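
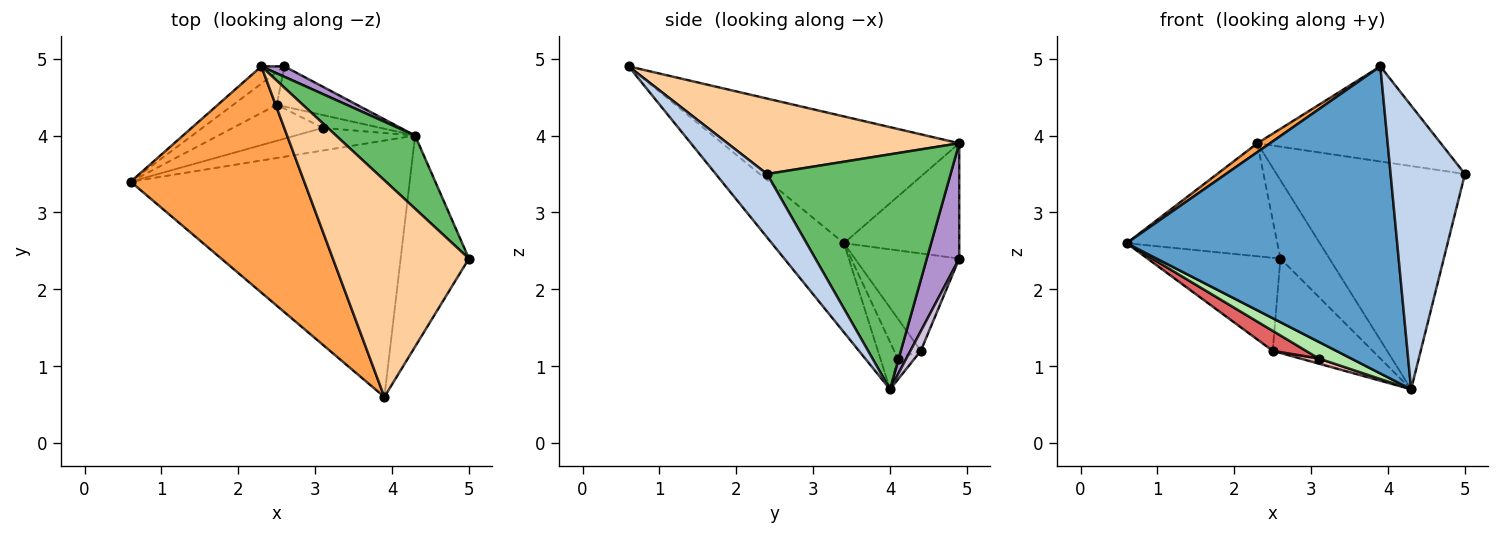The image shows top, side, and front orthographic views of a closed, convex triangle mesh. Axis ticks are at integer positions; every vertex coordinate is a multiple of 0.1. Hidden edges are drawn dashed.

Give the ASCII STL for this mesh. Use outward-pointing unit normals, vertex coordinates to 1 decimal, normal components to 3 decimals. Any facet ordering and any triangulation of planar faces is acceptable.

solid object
 facet normal -0.200 -0.752 -0.628
  outer loop
   vertex 4.3 4.0 0.7
   vertex 3.9 0.6 4.9
   vertex 0.6 3.4 2.6
  endloop
 endfacet
 facet normal 0.484 -0.702 -0.522
  outer loop
   vertex 4.3 4.0 0.7
   vertex 5.0 2.4 3.5
   vertex 3.9 0.6 4.9
  endloop
 endfacet
 facet normal -0.589 -0.032 0.807
  outer loop
   vertex 2.3 4.9 3.9
   vertex 0.6 3.4 2.6
   vertex 3.9 0.6 4.9
  endloop
 endfacet
 facet normal 0.453 0.358 0.816
  outer loop
   vertex 2.3 4.9 3.9
   vertex 3.9 0.6 4.9
   vertex 5.0 2.4 3.5
  endloop
 endfacet
 facet normal 0.679 0.697 0.229
  outer loop
   vertex 2.3 4.9 3.9
   vertex 5.0 2.4 3.5
   vertex 4.3 4.0 0.7
  endloop
 endfacet
 facet normal -0.303 -0.564 -0.768
  outer loop
   vertex 3.1 4.1 1.1
   vertex 4.3 4.0 0.7
   vertex 0.6 3.4 2.6
  endloop
 endfacet
 facet normal -0.362 -0.453 -0.815
  outer loop
   vertex 3.1 4.1 1.1
   vertex 0.6 3.4 2.6
   vertex 2.5 4.4 1.2
  endloop
 endfacet
 facet normal -0.322 -0.352 -0.879
  outer loop
   vertex 3.1 4.1 1.1
   vertex 2.5 4.4 1.2
   vertex 4.3 4.0 0.7
  endloop
 endfacet
 facet normal 0.549 0.829 0.110
  outer loop
   vertex 2.6 4.9 2.4
   vertex 2.3 4.9 3.9
   vertex 4.3 4.0 0.7
  endloop
 endfacet
 facet normal 0.095 0.916 -0.390
  outer loop
   vertex 2.6 4.9 2.4
   vertex 4.3 4.0 0.7
   vertex 2.5 4.4 1.2
  endloop
 endfacet
 facet normal -0.603 0.788 -0.121
  outer loop
   vertex 2.6 4.9 2.4
   vertex 0.6 3.4 2.6
   vertex 2.3 4.9 3.9
  endloop
 endfacet
 facet normal -0.595 0.758 -0.266
  outer loop
   vertex 2.6 4.9 2.4
   vertex 2.5 4.4 1.2
   vertex 0.6 3.4 2.6
  endloop
 endfacet
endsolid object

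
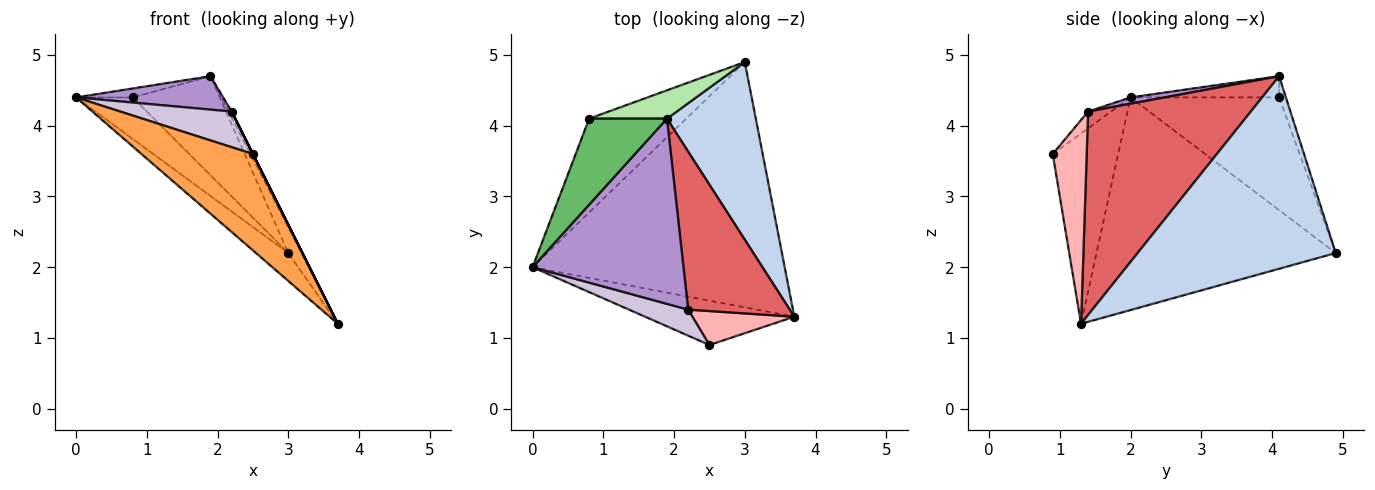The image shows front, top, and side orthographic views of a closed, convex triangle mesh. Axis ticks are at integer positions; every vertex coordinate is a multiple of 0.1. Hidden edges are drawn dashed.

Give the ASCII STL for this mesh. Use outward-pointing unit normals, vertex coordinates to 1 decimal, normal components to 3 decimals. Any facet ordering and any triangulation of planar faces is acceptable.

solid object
 facet normal -0.642 0.087 -0.762
  outer loop
   vertex 3.0 4.9 2.2
   vertex 3.7 1.3 1.2
   vertex 0.0 2.0 4.4
  endloop
 endfacet
 facet normal 0.906 0.060 0.418
  outer loop
   vertex 1.9 4.1 4.7
   vertex 3.7 1.3 1.2
   vertex 3.0 4.9 2.2
  endloop
 endfacet
 facet normal -0.471 -0.801 -0.369
  outer loop
   vertex 2.5 0.9 3.6
   vertex 0.0 2.0 4.4
   vertex 3.7 1.3 1.2
  endloop
 endfacet
 facet normal -0.728 0.277 -0.627
  outer loop
   vertex 0.8 4.1 4.4
   vertex 3.0 4.9 2.2
   vertex 0.0 2.0 4.4
  endloop
 endfacet
 facet normal -0.262 0.100 0.960
  outer loop
   vertex 0.8 4.1 4.4
   vertex 0.0 2.0 4.4
   vertex 1.9 4.1 4.7
  endloop
 endfacet
 facet normal -0.075 0.959 0.274
  outer loop
   vertex 0.8 4.1 4.4
   vertex 1.9 4.1 4.7
   vertex 3.0 4.9 2.2
  endloop
 endfacet
 facet normal 0.895 0.017 0.447
  outer loop
   vertex 2.2 1.4 4.2
   vertex 3.7 1.3 1.2
   vertex 1.9 4.1 4.7
  endloop
 endfacet
 facet normal 0.894 0.000 0.447
  outer loop
   vertex 2.2 1.4 4.2
   vertex 2.5 0.9 3.6
   vertex 3.7 1.3 1.2
  endloop
 endfacet
 facet normal 0.041 -0.178 0.983
  outer loop
   vertex 2.2 1.4 4.2
   vertex 1.9 4.1 4.7
   vertex 0.0 2.0 4.4
  endloop
 endfacet
 facet normal -0.164 -0.797 0.582
  outer loop
   vertex 2.2 1.4 4.2
   vertex 0.0 2.0 4.4
   vertex 2.5 0.9 3.6
  endloop
 endfacet
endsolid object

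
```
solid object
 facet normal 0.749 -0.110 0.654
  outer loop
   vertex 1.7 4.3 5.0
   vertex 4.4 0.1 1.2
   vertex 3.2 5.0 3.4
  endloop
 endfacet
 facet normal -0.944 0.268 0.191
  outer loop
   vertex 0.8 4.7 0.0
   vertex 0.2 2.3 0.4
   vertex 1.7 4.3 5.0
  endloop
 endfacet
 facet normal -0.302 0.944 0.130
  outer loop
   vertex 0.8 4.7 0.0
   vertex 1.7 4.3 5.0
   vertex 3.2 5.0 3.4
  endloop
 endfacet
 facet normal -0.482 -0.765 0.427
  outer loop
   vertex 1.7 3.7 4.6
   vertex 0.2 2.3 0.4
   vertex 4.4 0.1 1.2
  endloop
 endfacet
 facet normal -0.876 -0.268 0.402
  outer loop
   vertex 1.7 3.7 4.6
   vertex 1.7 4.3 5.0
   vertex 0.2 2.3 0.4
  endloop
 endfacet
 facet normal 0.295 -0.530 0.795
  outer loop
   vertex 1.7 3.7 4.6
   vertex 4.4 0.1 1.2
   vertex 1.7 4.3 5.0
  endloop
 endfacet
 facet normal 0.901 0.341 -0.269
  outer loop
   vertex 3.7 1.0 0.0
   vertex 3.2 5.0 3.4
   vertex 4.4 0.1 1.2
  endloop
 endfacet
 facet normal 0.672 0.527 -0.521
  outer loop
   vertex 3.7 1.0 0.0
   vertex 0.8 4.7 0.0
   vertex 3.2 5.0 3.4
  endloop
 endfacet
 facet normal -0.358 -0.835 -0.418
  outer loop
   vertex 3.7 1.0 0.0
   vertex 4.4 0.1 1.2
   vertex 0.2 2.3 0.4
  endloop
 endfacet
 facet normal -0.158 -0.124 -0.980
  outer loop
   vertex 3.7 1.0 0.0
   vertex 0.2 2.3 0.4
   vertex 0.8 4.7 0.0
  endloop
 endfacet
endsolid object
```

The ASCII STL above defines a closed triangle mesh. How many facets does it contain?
10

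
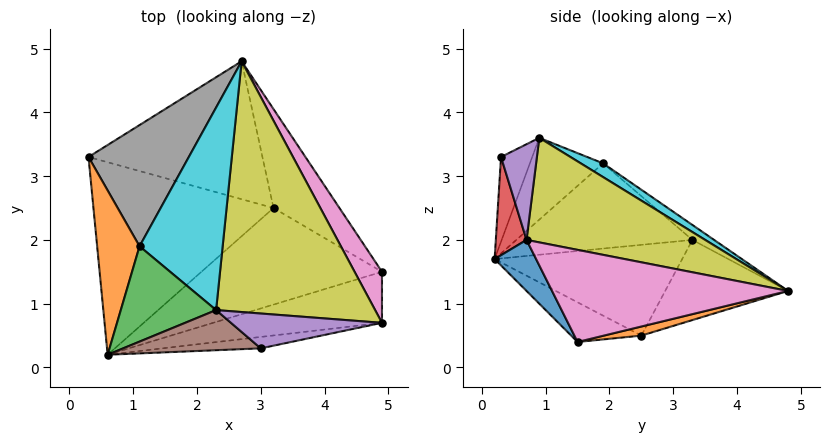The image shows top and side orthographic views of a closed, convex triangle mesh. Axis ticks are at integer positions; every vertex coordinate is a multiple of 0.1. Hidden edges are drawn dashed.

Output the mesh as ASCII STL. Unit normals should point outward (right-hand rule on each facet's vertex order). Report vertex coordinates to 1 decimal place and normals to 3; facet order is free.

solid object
 facet normal 0.134 -0.886 -0.443
  outer loop
   vertex 4.9 1.5 0.4
   vertex 4.9 0.7 2.0
   vertex 0.6 0.2 1.7
  endloop
 endfacet
 facet normal -0.888 -0.129 0.442
  outer loop
   vertex 1.1 1.9 3.2
   vertex 0.3 3.3 2.0
   vertex 0.6 0.2 1.7
  endloop
 endfacet
 facet normal -0.588 -0.431 0.685
  outer loop
   vertex 1.1 1.9 3.2
   vertex 0.6 0.2 1.7
   vertex 2.3 0.9 3.6
  endloop
 endfacet
 facet normal 0.123 -0.985 -0.123
  outer loop
   vertex 3.0 0.3 3.3
   vertex 0.6 0.2 1.7
   vertex 4.9 0.7 2.0
  endloop
 endfacet
 facet normal 0.525 0.198 0.828
  outer loop
   vertex 3.0 0.3 3.3
   vertex 4.9 0.7 2.0
   vertex 2.3 0.9 3.6
  endloop
 endfacet
 facet normal -0.364 -0.720 0.591
  outer loop
   vertex 3.0 0.3 3.3
   vertex 2.3 0.9 3.6
   vertex 0.6 0.2 1.7
  endloop
 endfacet
 facet normal 0.833 0.495 0.248
  outer loop
   vertex 2.7 4.8 1.2
   vertex 4.9 0.7 2.0
   vertex 4.9 1.5 0.4
  endloop
 endfacet
 facet normal -0.117 0.607 0.786
  outer loop
   vertex 2.7 4.8 1.2
   vertex 0.3 3.3 2.0
   vertex 1.1 1.9 3.2
  endloop
 endfacet
 facet normal 0.500 0.416 0.760
  outer loop
   vertex 2.7 4.8 1.2
   vertex 2.3 0.9 3.6
   vertex 4.9 0.7 2.0
  endloop
 endfacet
 facet normal 0.140 0.508 0.850
  outer loop
   vertex 2.7 4.8 1.2
   vertex 1.1 1.9 3.2
   vertex 2.3 0.9 3.6
  endloop
 endfacet
 facet normal -0.207 -0.258 -0.944
  outer loop
   vertex 3.2 2.5 0.5
   vertex 4.9 1.5 0.4
   vertex 0.6 0.2 1.7
  endloop
 endfacet
 facet normal 0.130 0.314 -0.940
  outer loop
   vertex 3.2 2.5 0.5
   vertex 2.7 4.8 1.2
   vertex 4.9 1.5 0.4
  endloop
 endfacet
 facet normal -0.450 0.043 -0.892
  outer loop
   vertex 3.2 2.5 0.5
   vertex 0.6 0.2 1.7
   vertex 0.3 3.3 2.0
  endloop
 endfacet
 facet normal -0.412 0.182 -0.893
  outer loop
   vertex 3.2 2.5 0.5
   vertex 0.3 3.3 2.0
   vertex 2.7 4.8 1.2
  endloop
 endfacet
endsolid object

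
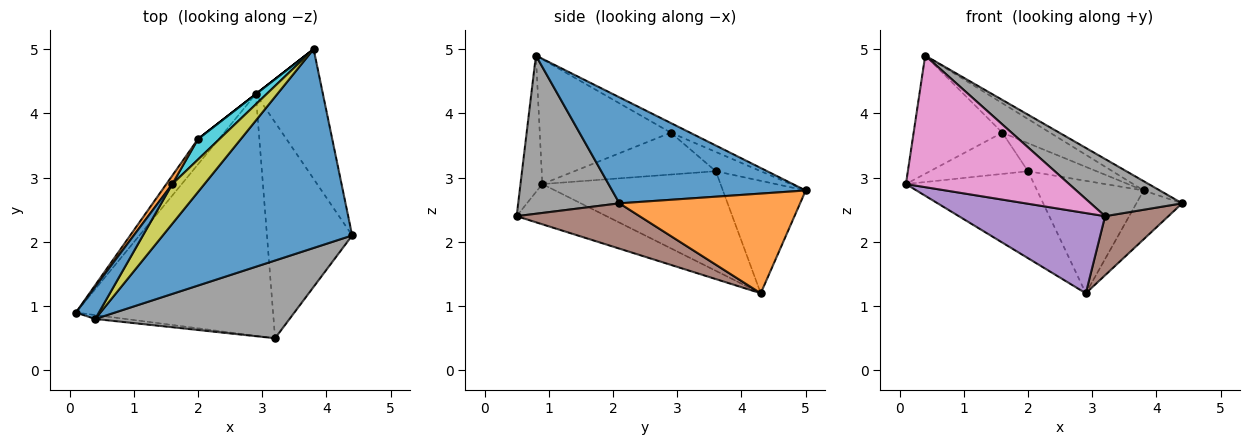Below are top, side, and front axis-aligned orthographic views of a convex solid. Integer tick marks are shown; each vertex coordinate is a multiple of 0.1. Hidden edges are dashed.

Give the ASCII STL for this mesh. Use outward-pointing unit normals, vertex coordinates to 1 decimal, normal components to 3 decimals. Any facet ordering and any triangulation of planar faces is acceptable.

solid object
 facet normal 0.488 0.041 0.872
  outer loop
   vertex 0.4 0.8 4.9
   vertex 4.4 2.1 2.6
   vertex 3.8 5.0 2.8
  endloop
 endfacet
 facet normal 0.812 0.206 -0.547
  outer loop
   vertex 2.9 4.3 1.2
   vertex 3.8 5.0 2.8
   vertex 4.4 2.1 2.6
  endloop
 endfacet
 facet normal -0.800 0.576 -0.167
  outer loop
   vertex 2.0 3.6 3.1
   vertex 2.9 4.3 1.2
   vertex 0.1 0.9 2.9
  endloop
 endfacet
 facet normal -0.614 0.789 0.000
  outer loop
   vertex 2.0 3.6 3.1
   vertex 3.8 5.0 2.8
   vertex 2.9 4.3 1.2
  endloop
 endfacet
 facet normal -0.190 -0.309 -0.932
  outer loop
   vertex 3.2 0.5 2.4
   vertex 0.1 0.9 2.9
   vertex 2.9 4.3 1.2
  endloop
 endfacet
 facet normal 0.456 -0.235 -0.858
  outer loop
   vertex 3.2 0.5 2.4
   vertex 2.9 4.3 1.2
   vertex 4.4 2.1 2.6
  endloop
 endfacet
 facet normal -0.133 -0.991 -0.030
  outer loop
   vertex 3.2 0.5 2.4
   vertex 0.4 0.8 4.9
   vertex 0.1 0.9 2.9
  endloop
 endfacet
 facet normal 0.548 -0.495 0.674
  outer loop
   vertex 3.2 0.5 2.4
   vertex 4.4 2.1 2.6
   vertex 0.4 0.8 4.9
  endloop
 endfacet
 facet normal -0.234 0.580 0.780
  outer loop
   vertex 1.6 2.9 3.7
   vertex 0.4 0.8 4.9
   vertex 3.8 5.0 2.8
  endloop
 endfacet
 facet normal -0.468 0.714 0.521
  outer loop
   vertex 1.6 2.9 3.7
   vertex 3.8 5.0 2.8
   vertex 2.0 3.6 3.1
  endloop
 endfacet
 facet normal -0.819 0.554 0.151
  outer loop
   vertex 1.6 2.9 3.7
   vertex 0.1 0.9 2.9
   vertex 0.4 0.8 4.9
  endloop
 endfacet
 facet normal -0.816 0.566 0.116
  outer loop
   vertex 1.6 2.9 3.7
   vertex 2.0 3.6 3.1
   vertex 0.1 0.9 2.9
  endloop
 endfacet
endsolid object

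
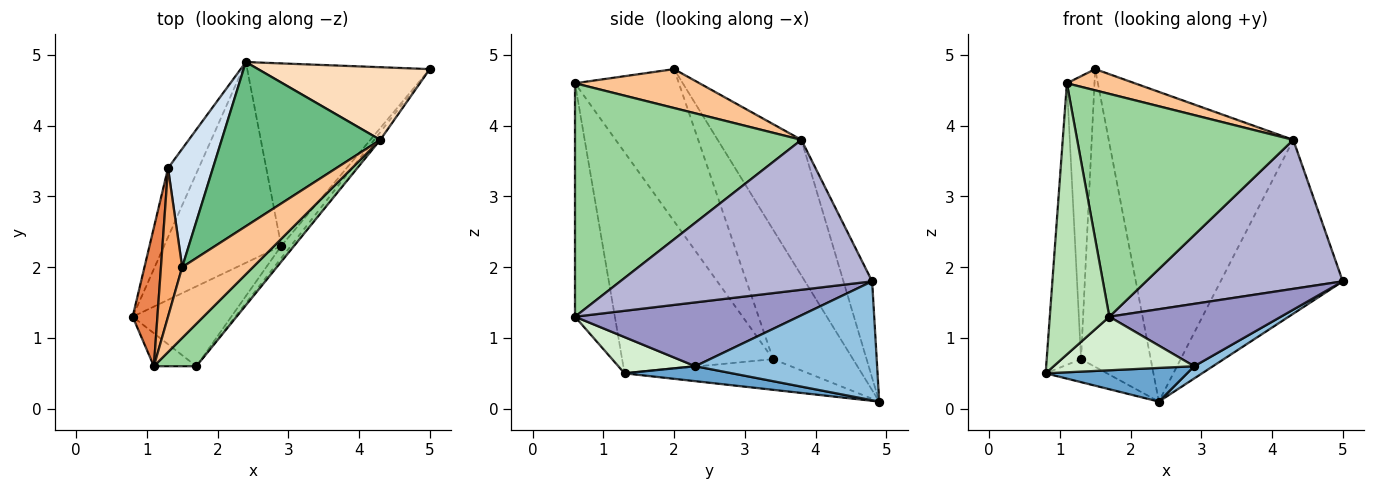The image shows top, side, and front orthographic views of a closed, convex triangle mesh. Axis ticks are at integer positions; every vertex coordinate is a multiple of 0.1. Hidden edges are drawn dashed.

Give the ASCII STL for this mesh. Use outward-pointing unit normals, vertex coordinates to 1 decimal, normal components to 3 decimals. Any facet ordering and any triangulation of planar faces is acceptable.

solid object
 facet normal 0.125 -0.164 -0.979
  outer loop
   vertex 2.9 2.3 0.6
   vertex 0.8 1.3 0.5
   vertex 2.4 4.9 0.1
  endloop
 endfacet
 facet normal 0.545 -0.056 -0.837
  outer loop
   vertex 2.9 2.3 0.6
   vertex 2.4 4.9 0.1
   vertex 5.0 4.8 1.8
  endloop
 endfacet
 facet normal -0.688 0.229 -0.688
  outer loop
   vertex 1.3 3.4 0.7
   vertex 2.4 4.9 0.1
   vertex 0.8 1.3 0.5
  endloop
 endfacet
 facet normal -0.729 0.636 0.253
  outer loop
   vertex 1.3 3.4 0.7
   vertex 1.5 2.0 4.8
   vertex 2.4 4.9 0.1
  endloop
 endfacet
 facet normal -0.969 0.220 0.109
  outer loop
   vertex 1.3 3.4 0.7
   vertex 0.8 1.3 0.5
   vertex 1.1 0.6 4.6
  endloop
 endfacet
 facet normal -0.958 0.255 0.134
  outer loop
   vertex 1.3 3.4 0.7
   vertex 1.1 0.6 4.6
   vertex 1.5 2.0 4.8
  endloop
 endfacet
 facet normal 0.466 -0.254 0.847
  outer loop
   vertex 4.3 3.8 3.8
   vertex 1.5 2.0 4.8
   vertex 1.1 0.6 4.6
  endloop
 endfacet
 facet normal -0.212 0.902 0.377
  outer loop
   vertex 4.3 3.8 3.8
   vertex 5.0 4.8 1.8
   vertex 2.4 4.9 0.1
  endloop
 endfacet
 facet normal -0.372 0.820 0.435
  outer loop
   vertex 4.3 3.8 3.8
   vertex 2.4 4.9 0.1
   vertex 1.5 2.0 4.8
  endloop
 endfacet
 facet normal 0.717 -0.685 0.130
  outer loop
   vertex 1.7 0.6 1.3
   vertex 4.3 3.8 3.8
   vertex 1.1 0.6 4.6
  endloop
 endfacet
 facet normal -0.554 -0.827 -0.101
  outer loop
   vertex 1.7 0.6 1.3
   vertex 1.1 0.6 4.6
   vertex 0.8 1.3 0.5
  endloop
 endfacet
 facet normal 0.292 -0.533 -0.794
  outer loop
   vertex 1.7 0.6 1.3
   vertex 0.8 1.3 0.5
   vertex 2.9 2.3 0.6
  endloop
 endfacet
 facet normal 0.788 -0.605 -0.118
  outer loop
   vertex 1.7 0.6 1.3
   vertex 2.9 2.3 0.6
   vertex 5.0 4.8 1.8
  endloop
 endfacet
 facet normal 0.788 -0.615 -0.032
  outer loop
   vertex 1.7 0.6 1.3
   vertex 5.0 4.8 1.8
   vertex 4.3 3.8 3.8
  endloop
 endfacet
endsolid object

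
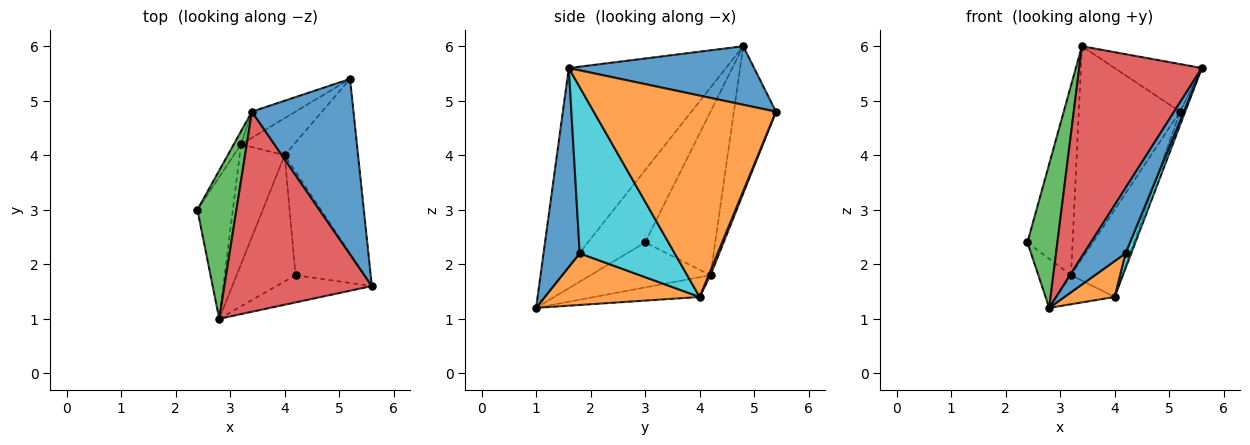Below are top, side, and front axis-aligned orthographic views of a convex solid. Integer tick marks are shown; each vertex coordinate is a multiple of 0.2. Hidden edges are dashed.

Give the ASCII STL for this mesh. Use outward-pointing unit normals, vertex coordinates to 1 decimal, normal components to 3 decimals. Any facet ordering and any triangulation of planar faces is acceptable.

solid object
 facet normal 0.486 0.229 0.843
  outer loop
   vertex 3.4 4.8 6.0
   vertex 5.6 1.6 5.6
   vertex 5.2 5.4 4.8
  endloop
 endfacet
 facet normal 0.939 0.027 -0.342
  outer loop
   vertex 4.0 4.0 1.4
   vertex 5.2 5.4 4.8
   vertex 5.6 1.6 5.6
  endloop
 endfacet
 facet normal -0.799 -0.419 0.431
  outer loop
   vertex 2.8 1.0 1.2
   vertex 3.4 4.8 6.0
   vertex 2.4 3.0 2.4
  endloop
 endfacet
 facet normal -0.680 -0.531 0.505
  outer loop
   vertex 2.8 1.0 1.2
   vertex 5.6 1.6 5.6
   vertex 3.4 4.8 6.0
  endloop
 endfacet
 facet normal -0.840 0.541 -0.037
  outer loop
   vertex 3.2 4.2 1.8
   vertex 2.4 3.0 2.4
   vertex 3.4 4.8 6.0
  endloop
 endfacet
 facet normal -0.768 0.209 -0.605
  outer loop
   vertex 3.2 4.2 1.8
   vertex 2.8 1.0 1.2
   vertex 2.4 3.0 2.4
  endloop
 endfacet
 facet normal -0.393 0.217 -0.894
  outer loop
   vertex 3.2 4.2 1.8
   vertex 4.0 4.0 1.4
   vertex 2.8 1.0 1.2
  endloop
 endfacet
 facet normal -0.381 0.918 -0.113
  outer loop
   vertex 3.2 4.2 1.8
   vertex 3.4 4.8 6.0
   vertex 5.2 5.4 4.8
  endloop
 endfacet
 facet normal 0.034 0.920 -0.391
  outer loop
   vertex 3.2 4.2 1.8
   vertex 5.2 5.4 4.8
   vertex 4.0 4.0 1.4
  endloop
 endfacet
 facet normal 0.922 -0.055 -0.383
  outer loop
   vertex 4.2 1.8 2.2
   vertex 4.0 4.0 1.4
   vertex 5.6 1.6 5.6
  endloop
 endfacet
 facet normal 0.626 -0.720 -0.300
  outer loop
   vertex 4.2 1.8 2.2
   vertex 5.6 1.6 5.6
   vertex 2.8 1.0 1.2
  endloop
 endfacet
 facet normal 0.645 -0.209 -0.735
  outer loop
   vertex 4.2 1.8 2.2
   vertex 2.8 1.0 1.2
   vertex 4.0 4.0 1.4
  endloop
 endfacet
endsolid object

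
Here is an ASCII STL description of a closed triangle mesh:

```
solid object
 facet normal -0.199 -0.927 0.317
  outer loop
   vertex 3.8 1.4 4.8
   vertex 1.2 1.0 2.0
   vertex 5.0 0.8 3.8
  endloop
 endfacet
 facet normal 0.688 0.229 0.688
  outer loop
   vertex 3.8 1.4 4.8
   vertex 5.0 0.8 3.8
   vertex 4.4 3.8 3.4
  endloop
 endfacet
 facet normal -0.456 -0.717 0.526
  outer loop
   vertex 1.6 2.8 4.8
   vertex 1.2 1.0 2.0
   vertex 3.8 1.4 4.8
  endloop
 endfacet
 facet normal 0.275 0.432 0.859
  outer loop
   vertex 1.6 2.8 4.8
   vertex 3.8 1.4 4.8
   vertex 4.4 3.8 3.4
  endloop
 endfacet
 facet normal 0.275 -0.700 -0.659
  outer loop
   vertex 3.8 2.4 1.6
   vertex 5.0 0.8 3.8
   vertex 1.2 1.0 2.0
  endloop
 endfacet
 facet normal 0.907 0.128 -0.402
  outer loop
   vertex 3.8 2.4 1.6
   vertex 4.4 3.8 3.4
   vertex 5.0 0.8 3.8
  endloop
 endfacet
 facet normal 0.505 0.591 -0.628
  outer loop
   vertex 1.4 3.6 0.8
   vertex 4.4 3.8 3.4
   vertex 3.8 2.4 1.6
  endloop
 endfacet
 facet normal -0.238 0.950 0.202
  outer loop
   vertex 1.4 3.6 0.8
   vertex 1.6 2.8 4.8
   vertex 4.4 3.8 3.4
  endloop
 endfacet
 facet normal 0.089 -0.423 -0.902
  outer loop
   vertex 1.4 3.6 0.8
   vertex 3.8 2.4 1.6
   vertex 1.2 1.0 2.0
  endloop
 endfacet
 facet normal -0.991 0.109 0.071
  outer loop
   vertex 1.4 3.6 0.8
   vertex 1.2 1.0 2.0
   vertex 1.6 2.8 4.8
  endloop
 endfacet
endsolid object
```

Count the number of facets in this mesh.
10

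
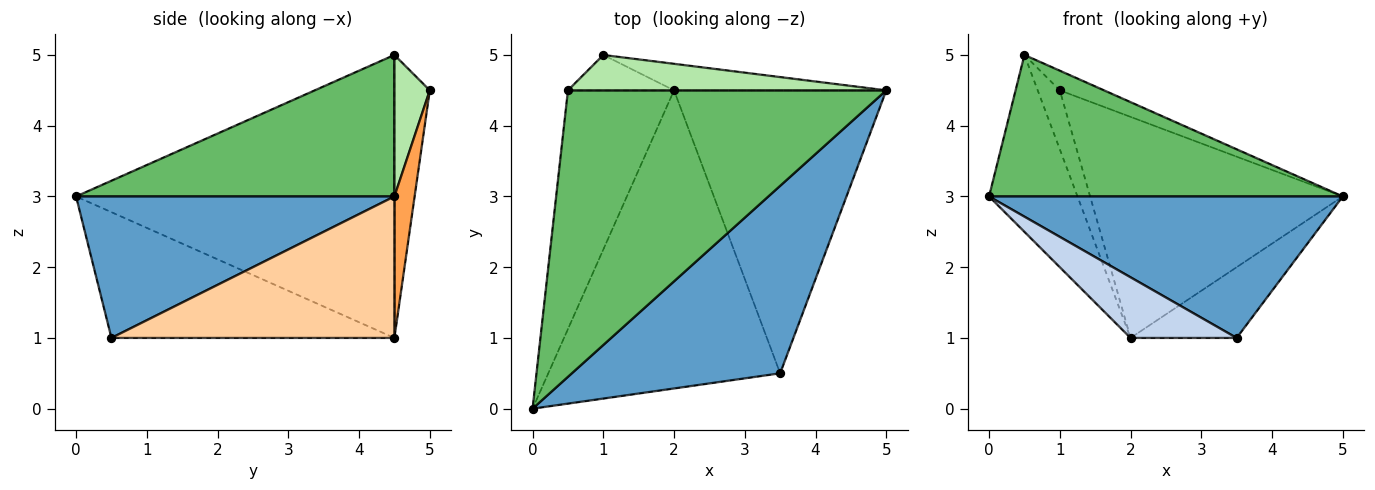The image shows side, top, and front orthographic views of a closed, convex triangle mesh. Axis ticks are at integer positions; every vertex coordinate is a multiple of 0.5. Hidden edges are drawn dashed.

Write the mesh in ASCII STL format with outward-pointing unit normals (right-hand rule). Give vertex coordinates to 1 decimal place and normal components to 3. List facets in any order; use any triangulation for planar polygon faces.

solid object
 facet normal 0.477 -0.530 0.702
  outer loop
   vertex 3.5 0.5 1.0
   vertex 5.0 4.5 3.0
   vertex 0.0 0.0 3.0
  endloop
 endfacet
 facet normal -0.469 -0.176 -0.865
  outer loop
   vertex 2.0 4.5 1.0
   vertex 3.5 0.5 1.0
   vertex 0.0 0.0 3.0
  endloop
 endfacet
 facet normal 0.079 0.990 -0.119
  outer loop
   vertex 2.0 4.5 1.0
   vertex 1.0 5.0 4.5
   vertex 5.0 4.5 3.0
  endloop
 endfacet
 facet normal 0.543 0.204 -0.815
  outer loop
   vertex 2.0 4.5 1.0
   vertex 5.0 4.5 3.0
   vertex 3.5 0.5 1.0
  endloop
 endfacet
 facet normal 0.370 -0.411 0.833
  outer loop
   vertex 0.5 4.5 5.0
   vertex 0.0 0.0 3.0
   vertex 5.0 4.5 3.0
  endloop
 endfacet
 facet normal 0.362 0.453 0.815
  outer loop
   vertex 0.5 4.5 5.0
   vertex 5.0 4.5 3.0
   vertex 1.0 5.0 4.5
  endloop
 endfacet
 facet normal -0.906 0.252 -0.340
  outer loop
   vertex 0.5 4.5 5.0
   vertex 2.0 4.5 1.0
   vertex 0.0 0.0 3.0
  endloop
 endfacet
 facet normal -0.808 0.505 -0.303
  outer loop
   vertex 0.5 4.5 5.0
   vertex 1.0 5.0 4.5
   vertex 2.0 4.5 1.0
  endloop
 endfacet
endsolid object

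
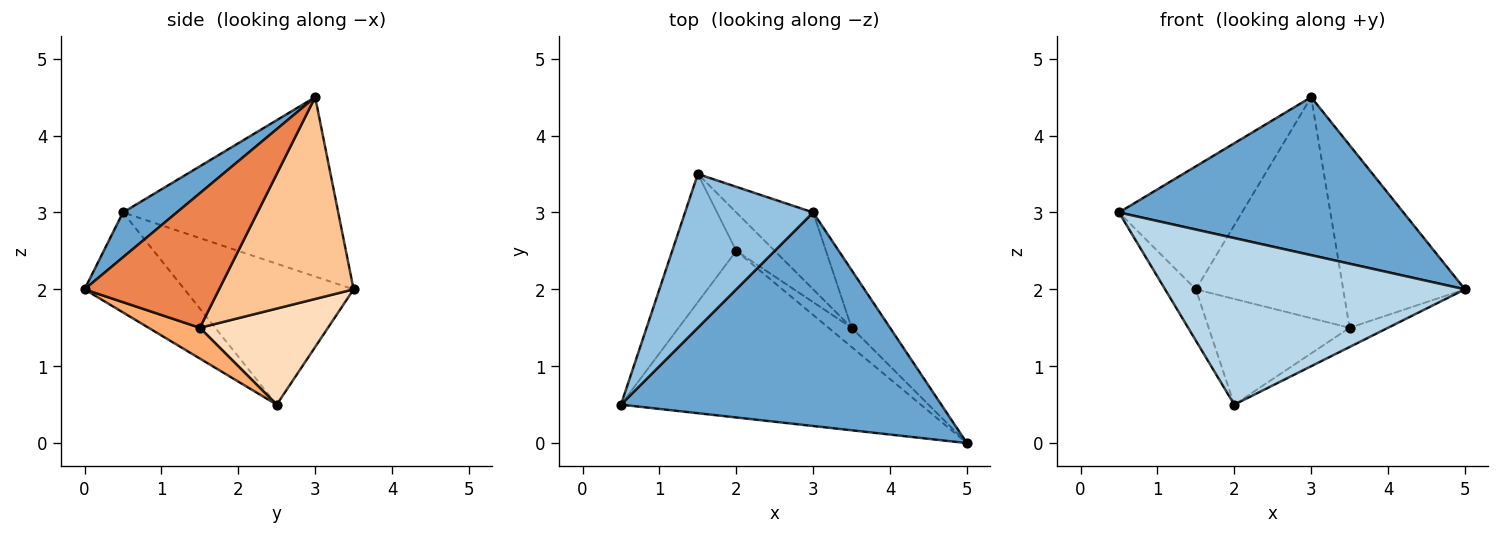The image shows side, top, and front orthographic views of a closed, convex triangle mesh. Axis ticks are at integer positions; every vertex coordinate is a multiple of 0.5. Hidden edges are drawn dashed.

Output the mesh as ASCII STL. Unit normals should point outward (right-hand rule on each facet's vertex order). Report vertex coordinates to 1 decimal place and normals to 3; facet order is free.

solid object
 facet normal 0.112 -0.591 0.799
  outer loop
   vertex 3.0 3.0 4.5
   vertex 0.5 0.5 3.0
   vertex 5.0 0.0 2.0
  endloop
 endfacet
 facet normal -0.738 0.422 0.527
  outer loop
   vertex 3.0 3.0 4.5
   vertex 1.5 3.5 2.0
   vertex 0.5 0.5 3.0
  endloop
 endfacet
 facet normal -0.229 -0.688 -0.688
  outer loop
   vertex 2.0 2.5 0.5
   vertex 5.0 0.0 2.0
   vertex 0.5 0.5 3.0
  endloop
 endfacet
 facet normal -0.898 0.163 -0.408
  outer loop
   vertex 2.0 2.5 0.5
   vertex 0.5 0.5 3.0
   vertex 1.5 3.5 2.0
  endloop
 endfacet
 facet normal 0.725 0.656 -0.207
  outer loop
   vertex 3.5 1.5 1.5
   vertex 3.0 3.0 4.5
   vertex 5.0 0.0 2.0
  endloop
 endfacet
 facet normal 0.686 0.514 -0.514
  outer loop
   vertex 3.5 1.5 1.5
   vertex 5.0 0.0 2.0
   vertex 2.0 2.5 0.5
  endloop
 endfacet
 facet normal 0.653 0.715 -0.249
  outer loop
   vertex 3.5 1.5 1.5
   vertex 1.5 3.5 2.0
   vertex 3.0 3.0 4.5
  endloop
 endfacet
 facet normal 0.650 0.715 -0.260
  outer loop
   vertex 3.5 1.5 1.5
   vertex 2.0 2.5 0.5
   vertex 1.5 3.5 2.0
  endloop
 endfacet
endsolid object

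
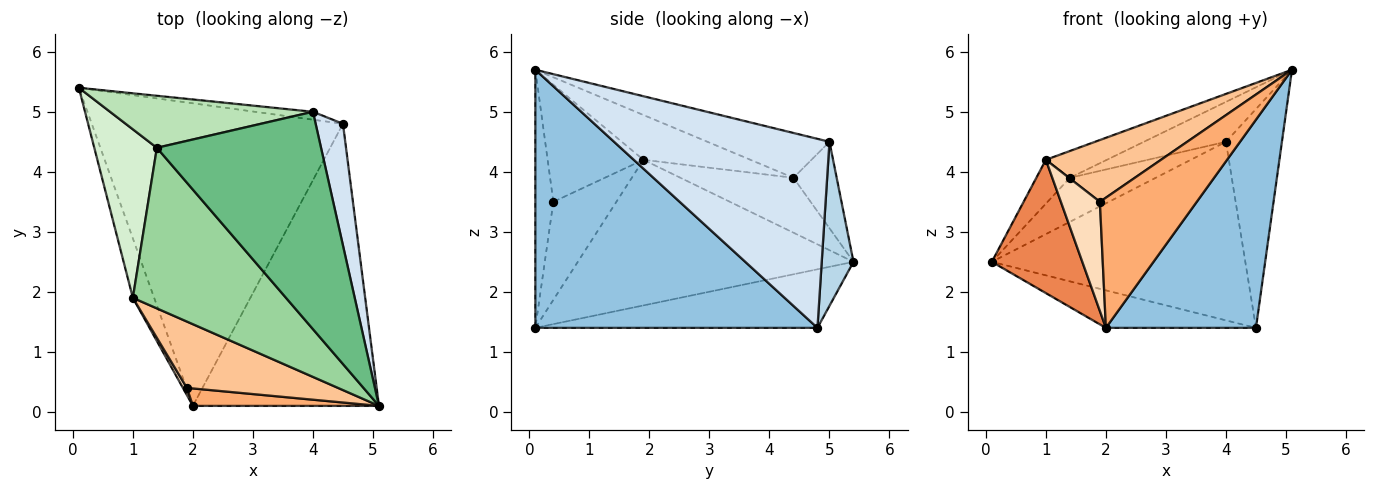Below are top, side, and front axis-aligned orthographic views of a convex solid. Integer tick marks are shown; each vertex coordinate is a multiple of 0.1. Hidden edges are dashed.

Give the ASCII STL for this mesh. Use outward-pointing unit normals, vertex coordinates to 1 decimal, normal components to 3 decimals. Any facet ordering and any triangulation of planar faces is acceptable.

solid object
 facet normal -0.225 0.120 -0.967
  outer loop
   vertex 2.0 0.1 1.4
   vertex 0.1 5.4 2.5
   vertex 4.5 4.8 1.4
  endloop
 endfacet
 facet normal 0.745 -0.396 -0.537
  outer loop
   vertex 2.0 0.1 1.4
   vertex 4.5 4.8 1.4
   vertex 5.1 0.1 5.7
  endloop
 endfacet
 facet normal 0.124 0.991 -0.044
  outer loop
   vertex 4.0 5.0 4.5
   vertex 4.5 4.8 1.4
   vertex 0.1 5.4 2.5
  endloop
 endfacet
 facet normal 0.959 0.249 0.139
  outer loop
   vertex 4.0 5.0 4.5
   vertex 5.1 0.1 5.7
   vertex 4.5 4.8 1.4
  endloop
 endfacet
 facet normal -0.941 -0.309 -0.138
  outer loop
   vertex 1.0 1.9 4.2
   vertex 0.1 5.4 2.5
   vertex 2.0 0.1 1.4
  endloop
 endfacet
 facet normal -0.181 -0.975 0.131
  outer loop
   vertex 1.9 0.4 3.5
   vertex 2.0 0.1 1.4
   vertex 5.1 0.1 5.7
  endloop
 endfacet
 facet normal -0.493 -0.593 0.637
  outer loop
   vertex 1.9 0.4 3.5
   vertex 5.1 0.1 5.7
   vertex 1.0 1.9 4.2
  endloop
 endfacet
 facet normal -0.850 -0.526 0.035
  outer loop
   vertex 1.9 0.4 3.5
   vertex 1.0 1.9 4.2
   vertex 2.0 0.1 1.4
  endloop
 endfacet
 facet normal -0.259 0.174 0.950
  outer loop
   vertex 1.4 4.4 3.9
   vertex 5.1 0.1 5.7
   vertex 4.0 5.0 4.5
  endloop
 endfacet
 facet normal -0.277 0.158 0.948
  outer loop
   vertex 1.4 4.4 3.9
   vertex 1.0 1.9 4.2
   vertex 5.1 0.1 5.7
  endloop
 endfacet
 facet normal -0.309 0.614 0.726
  outer loop
   vertex 1.4 4.4 3.9
   vertex 4.0 5.0 4.5
   vertex 0.1 5.4 2.5
  endloop
 endfacet
 facet normal -0.647 0.192 0.738
  outer loop
   vertex 1.4 4.4 3.9
   vertex 0.1 5.4 2.5
   vertex 1.0 1.9 4.2
  endloop
 endfacet
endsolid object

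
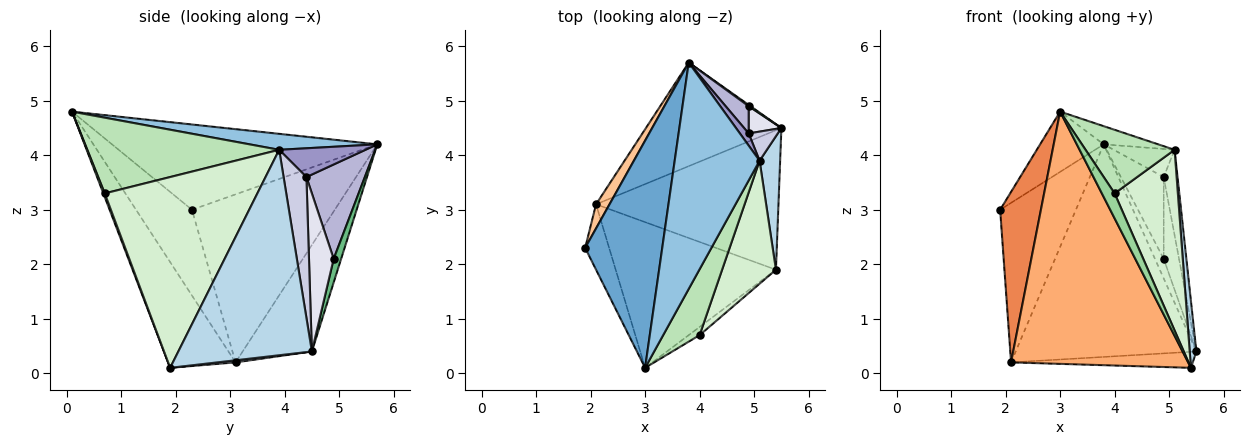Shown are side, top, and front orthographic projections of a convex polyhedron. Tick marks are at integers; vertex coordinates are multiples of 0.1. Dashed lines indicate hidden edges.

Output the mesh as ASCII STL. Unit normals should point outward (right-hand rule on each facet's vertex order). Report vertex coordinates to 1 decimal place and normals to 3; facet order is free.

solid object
 facet normal -0.730 0.175 0.660
  outer loop
   vertex 3.8 5.7 4.2
   vertex 1.9 2.3 3.0
   vertex 3.0 0.1 4.8
  endloop
 endfacet
 facet normal 0.184 0.079 0.980
  outer loop
   vertex 5.1 3.9 4.1
   vertex 3.8 5.7 4.2
   vertex 3.0 0.1 4.8
  endloop
 endfacet
 facet normal 0.994 -0.050 0.099
  outer loop
   vertex 5.1 3.9 4.1
   vertex 5.4 1.9 0.1
   vertex 5.5 4.5 0.4
  endloop
 endfacet
 facet normal 0.011 0.114 -0.993
  outer loop
   vertex 2.1 3.1 0.2
   vertex 5.5 4.5 0.4
   vertex 5.4 1.9 0.1
  endloop
 endfacet
 facet normal -0.788 -0.574 -0.220
  outer loop
   vertex 2.1 3.1 0.2
   vertex 3.0 0.1 4.8
   vertex 1.9 2.3 3.0
  endloop
 endfacet
 facet normal -0.313 -0.822 -0.475
  outer loop
   vertex 2.1 3.1 0.2
   vertex 5.4 1.9 0.1
   vertex 3.0 0.1 4.8
  endloop
 endfacet
 facet normal -0.881 0.467 0.071
  outer loop
   vertex 2.1 3.1 0.2
   vertex 1.9 2.3 3.0
   vertex 3.8 5.7 4.2
  endloop
 endfacet
 facet normal -0.326 0.850 -0.414
  outer loop
   vertex 2.1 3.1 0.2
   vertex 3.8 5.7 4.2
   vertex 5.5 4.5 0.4
  endloop
 endfacet
 facet normal 0.648 0.760 0.050
  outer loop
   vertex 4.9 4.9 2.1
   vertex 5.5 4.5 0.4
   vertex 3.8 5.7 4.2
  endloop
 endfacet
 facet normal 0.103 -0.945 -0.309
  outer loop
   vertex 4.0 0.7 3.3
   vertex 3.0 0.1 4.8
   vertex 5.4 1.9 0.1
  endloop
 endfacet
 facet normal 0.831 -0.386 0.400
  outer loop
   vertex 4.0 0.7 3.3
   vertex 5.1 3.9 4.1
   vertex 3.0 0.1 4.8
  endloop
 endfacet
 facet normal 0.894 -0.370 0.252
  outer loop
   vertex 4.0 0.7 3.3
   vertex 5.4 1.9 0.1
   vertex 5.1 3.9 4.1
  endloop
 endfacet
 facet normal 0.793 0.559 0.242
  outer loop
   vertex 4.9 4.4 3.6
   vertex 3.8 5.7 4.2
   vertex 5.1 3.9 4.1
  endloop
 endfacet
 facet normal 0.791 0.580 0.193
  outer loop
   vertex 4.9 4.4 3.6
   vertex 4.9 4.9 2.1
   vertex 3.8 5.7 4.2
  endloop
 endfacet
 facet normal 0.842 0.511 0.174
  outer loop
   vertex 4.9 4.4 3.6
   vertex 5.1 3.9 4.1
   vertex 5.5 4.5 0.4
  endloop
 endfacet
 facet normal 0.837 0.519 0.173
  outer loop
   vertex 4.9 4.4 3.6
   vertex 5.5 4.5 0.4
   vertex 4.9 4.9 2.1
  endloop
 endfacet
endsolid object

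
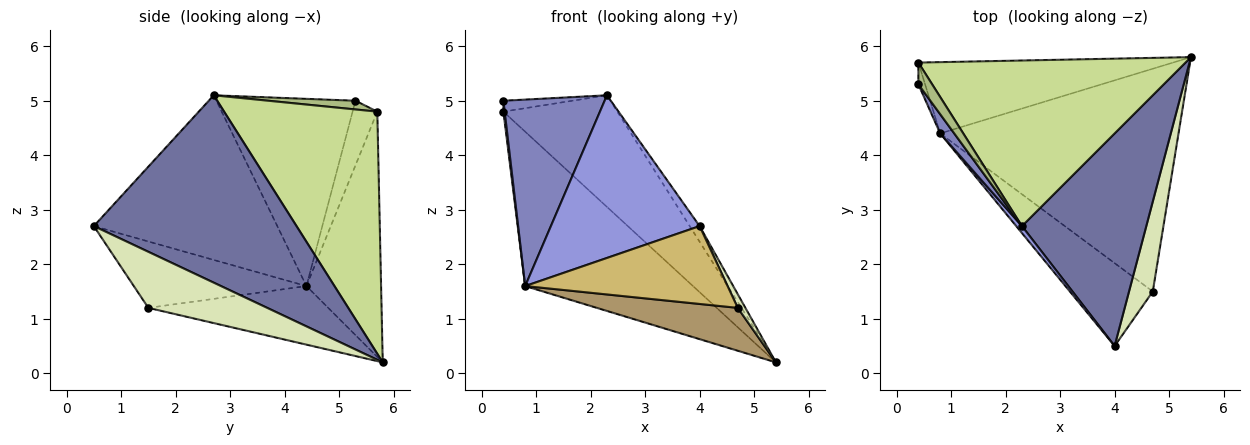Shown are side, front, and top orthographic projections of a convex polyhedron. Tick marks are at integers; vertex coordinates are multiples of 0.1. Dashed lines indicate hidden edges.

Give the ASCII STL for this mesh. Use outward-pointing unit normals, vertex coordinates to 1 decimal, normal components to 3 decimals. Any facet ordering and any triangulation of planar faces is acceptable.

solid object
 facet normal 0.833 0.041 0.552
  outer loop
   vertex 2.3 2.7 5.1
   vertex 4.0 0.5 2.7
   vertex 5.4 5.8 0.2
  endloop
 endfacet
 facet normal -0.807 -0.587 0.061
  outer loop
   vertex 0.8 4.4 1.6
   vertex 2.3 2.7 5.1
   vertex 0.4 5.3 5.0
  endloop
 endfacet
 facet normal -0.777 -0.630 0.027
  outer loop
   vertex 0.8 4.4 1.6
   vertex 4.0 0.5 2.7
   vertex 2.3 2.7 5.1
  endloop
 endfacet
 facet normal -0.993 -0.052 -0.103
  outer loop
   vertex 0.4 5.7 4.8
   vertex 0.8 4.4 1.6
   vertex 0.4 5.3 5.0
  endloop
 endfacet
 facet normal -0.375 0.842 -0.389
  outer loop
   vertex 0.4 5.7 4.8
   vertex 5.4 5.8 0.2
   vertex 0.8 4.4 1.6
  endloop
 endfacet
 facet normal 0.492 0.389 0.779
  outer loop
   vertex 0.4 5.7 4.8
   vertex 0.4 5.3 5.0
   vertex 2.3 2.7 5.1
  endloop
 endfacet
 facet normal 0.601 0.447 0.663
  outer loop
   vertex 0.4 5.7 4.8
   vertex 2.3 2.7 5.1
   vertex 5.4 5.8 0.2
  endloop
 endfacet
 facet normal 0.919 -0.059 0.390
  outer loop
   vertex 4.7 1.5 1.2
   vertex 5.4 5.8 0.2
   vertex 4.0 0.5 2.7
  endloop
 endfacet
 facet normal -0.235 -0.184 -0.955
  outer loop
   vertex 4.7 1.5 1.2
   vertex 0.8 4.4 1.6
   vertex 5.4 5.8 0.2
  endloop
 endfacet
 facet normal -0.504 -0.591 -0.629
  outer loop
   vertex 4.7 1.5 1.2
   vertex 4.0 0.5 2.7
   vertex 0.8 4.4 1.6
  endloop
 endfacet
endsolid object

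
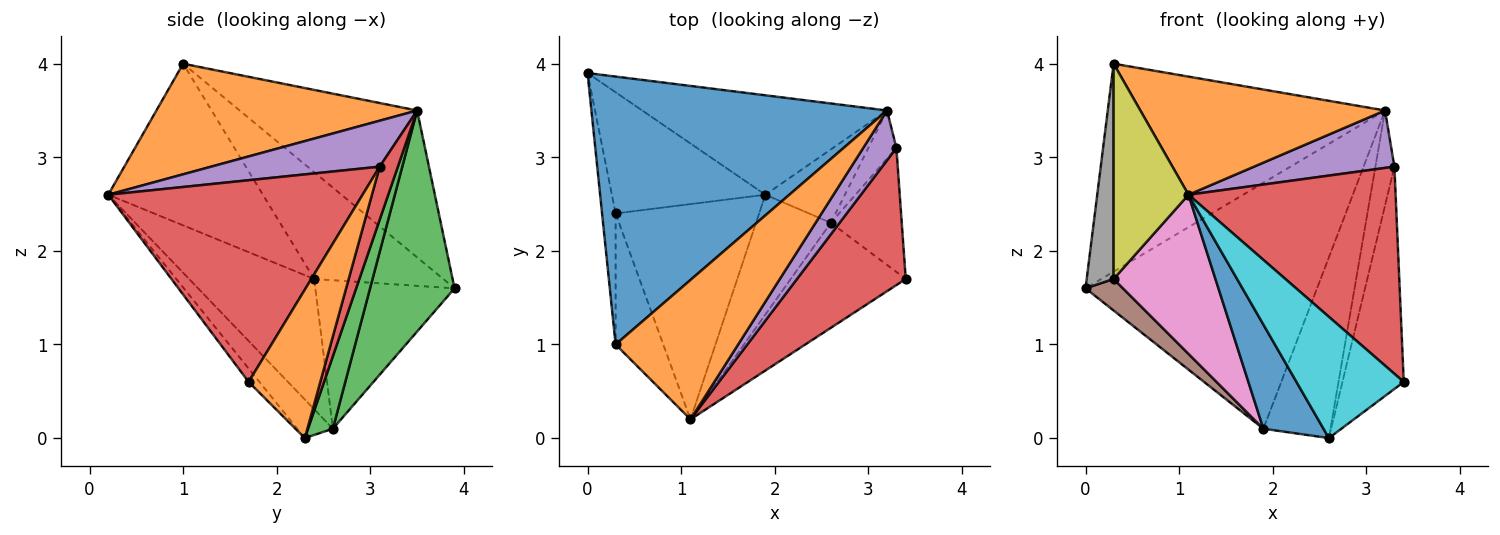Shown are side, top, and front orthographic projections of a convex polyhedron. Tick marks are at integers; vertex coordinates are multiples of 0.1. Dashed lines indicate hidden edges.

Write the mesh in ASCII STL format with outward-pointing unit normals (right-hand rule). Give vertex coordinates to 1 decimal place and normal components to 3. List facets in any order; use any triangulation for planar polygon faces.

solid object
 facet normal -0.365 0.571 0.735
  outer loop
   vertex 3.2 3.5 3.5
   vertex 0.0 3.9 1.6
   vertex 0.3 1.0 4.0
  endloop
 endfacet
 facet normal 0.567 -0.532 0.628
  outer loop
   vertex 3.2 3.5 3.5
   vertex 0.3 1.0 4.0
   vertex 1.1 0.2 2.6
  endloop
 endfacet
 facet normal 0.321 0.878 -0.355
  outer loop
   vertex 1.9 2.6 0.1
   vertex 0.0 3.9 1.6
   vertex 3.2 3.5 3.5
  endloop
 endfacet
 facet normal 0.715 -0.583 0.386
  outer loop
   vertex 3.3 3.1 2.9
   vertex 1.1 0.2 2.6
   vertex 3.4 1.7 0.6
  endloop
 endfacet
 facet normal 0.672 -0.560 0.485
  outer loop
   vertex 3.3 3.1 2.9
   vertex 3.2 3.5 3.5
   vertex 1.1 0.2 2.6
  endloop
 endfacet
 facet normal -0.683 -0.184 -0.706
  outer loop
   vertex 0.3 2.4 1.7
   vertex 0.0 3.9 1.6
   vertex 1.9 2.6 0.1
  endloop
 endfacet
 facet normal -0.590 -0.480 -0.650
  outer loop
   vertex 0.3 2.4 1.7
   vertex 1.9 2.6 0.1
   vertex 1.1 0.2 2.6
  endloop
 endfacet
 facet normal -0.971 -0.203 -0.123
  outer loop
   vertex 0.3 2.4 1.7
   vertex 0.3 1.0 4.0
   vertex 0.0 3.9 1.6
  endloop
 endfacet
 facet normal -0.870 -0.421 -0.256
  outer loop
   vertex 0.3 2.4 1.7
   vertex 1.1 0.2 2.6
   vertex 0.3 1.0 4.0
  endloop
 endfacet
 facet normal -0.076 -0.754 -0.653
  outer loop
   vertex 2.6 2.3 0.0
   vertex 3.4 1.7 0.6
   vertex 1.1 0.2 2.6
  endloop
 endfacet
 facet normal -0.363 -0.612 -0.703
  outer loop
   vertex 2.6 2.3 0.0
   vertex 1.1 0.2 2.6
   vertex 1.9 2.6 0.1
  endloop
 endfacet
 facet normal 0.714 0.611 -0.341
  outer loop
   vertex 2.6 2.3 0.0
   vertex 3.3 3.1 2.9
   vertex 3.4 1.7 0.6
  endloop
 endfacet
 facet normal 0.325 0.876 -0.356
  outer loop
   vertex 2.6 2.3 0.0
   vertex 1.9 2.6 0.1
   vertex 3.2 3.5 3.5
  endloop
 endfacet
 facet normal 0.650 0.678 -0.344
  outer loop
   vertex 2.6 2.3 0.0
   vertex 3.2 3.5 3.5
   vertex 3.3 3.1 2.9
  endloop
 endfacet
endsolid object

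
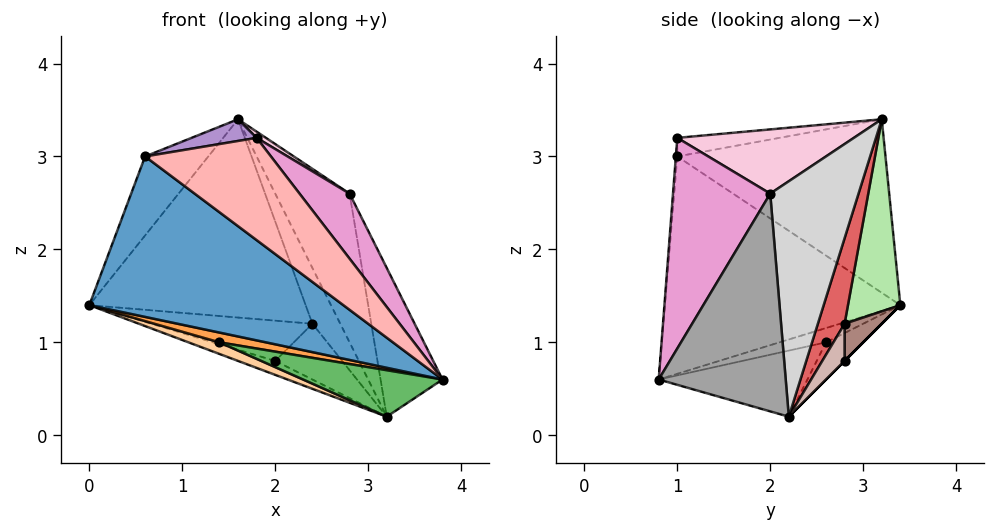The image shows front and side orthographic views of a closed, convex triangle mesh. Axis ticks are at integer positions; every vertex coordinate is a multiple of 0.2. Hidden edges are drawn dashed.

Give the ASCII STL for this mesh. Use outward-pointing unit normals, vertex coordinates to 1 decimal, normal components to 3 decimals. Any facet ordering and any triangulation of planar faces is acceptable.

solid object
 facet normal -0.519 -0.560 -0.646
  outer loop
   vertex 0.6 1.0 3.0
   vertex 0.0 3.4 1.4
   vertex 3.8 0.8 0.6
  endloop
 endfacet
 facet normal -0.749 0.227 0.622
  outer loop
   vertex 0.6 1.0 3.0
   vertex 1.6 3.2 3.4
   vertex 0.0 3.4 1.4
  endloop
 endfacet
 facet normal -0.485 -0.485 -0.728
  outer loop
   vertex 1.4 2.6 1.0
   vertex 3.8 0.8 0.6
   vertex 0.0 3.4 1.4
  endloop
 endfacet
 facet normal -0.445 -0.371 -0.815
  outer loop
   vertex 1.4 2.6 1.0
   vertex 0.0 3.4 1.4
   vertex 3.2 2.2 0.2
  endloop
 endfacet
 facet normal -0.445 -0.417 -0.793
  outer loop
   vertex 1.4 2.6 1.0
   vertex 3.2 2.2 0.2
   vertex 3.8 0.8 0.6
  endloop
 endfacet
 facet normal 0.234 0.968 -0.091
  outer loop
   vertex 2.4 2.8 1.2
   vertex 0.0 3.4 1.4
   vertex 1.6 3.2 3.4
  endloop
 endfacet
 facet normal 0.687 0.717 0.119
  outer loop
   vertex 2.4 2.8 1.2
   vertex 1.6 3.2 3.4
   vertex 3.2 2.2 0.2
  endloop
 endfacet
 facet normal -0.011 -0.998 0.068
  outer loop
   vertex 1.8 1.0 3.2
   vertex 0.6 1.0 3.0
   vertex 3.8 0.8 0.6
  endloop
 endfacet
 facet normal -0.164 -0.104 0.981
  outer loop
   vertex 1.8 1.0 3.2
   vertex 1.6 3.2 3.4
   vertex 0.6 1.0 3.0
  endloop
 endfacet
 facet normal 0.000 0.707 -0.707
  outer loop
   vertex 2.0 2.8 0.8
   vertex 3.2 2.2 0.2
   vertex 0.0 3.4 1.4
  endloop
 endfacet
 facet normal 0.219 0.951 -0.219
  outer loop
   vertex 2.0 2.8 0.8
   vertex 0.0 3.4 1.4
   vertex 2.4 2.8 1.2
  endloop
 endfacet
 facet normal 0.302 0.905 -0.302
  outer loop
   vertex 2.0 2.8 0.8
   vertex 2.4 2.8 1.2
   vertex 3.2 2.2 0.2
  endloop
 endfacet
 facet normal 0.722 -0.372 0.584
  outer loop
   vertex 2.8 2.0 2.6
   vertex 1.8 1.0 3.2
   vertex 3.8 0.8 0.6
  endloop
 endfacet
 facet normal 0.535 -0.028 0.844
  outer loop
   vertex 2.8 2.0 2.6
   vertex 1.6 3.2 3.4
   vertex 1.8 1.0 3.2
  endloop
 endfacet
 facet normal 0.884 0.431 0.183
  outer loop
   vertex 2.8 2.0 2.6
   vertex 3.8 0.8 0.6
   vertex 3.2 2.2 0.2
  endloop
 endfacet
 facet normal 0.753 0.634 0.178
  outer loop
   vertex 2.8 2.0 2.6
   vertex 3.2 2.2 0.2
   vertex 1.6 3.2 3.4
  endloop
 endfacet
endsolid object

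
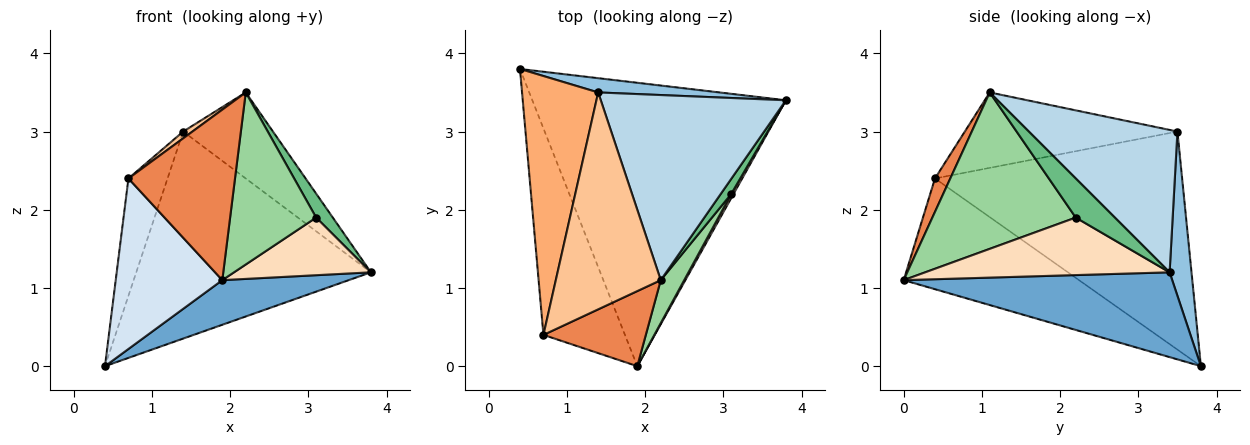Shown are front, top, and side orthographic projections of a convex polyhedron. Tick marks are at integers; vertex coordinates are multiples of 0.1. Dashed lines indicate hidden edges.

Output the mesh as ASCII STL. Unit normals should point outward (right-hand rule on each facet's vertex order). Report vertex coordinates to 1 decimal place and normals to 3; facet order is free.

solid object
 facet normal 0.314 -0.148 -0.938
  outer loop
   vertex 1.9 0.0 1.1
   vertex 0.4 3.8 0.0
   vertex 3.8 3.4 1.2
  endloop
 endfacet
 facet normal 0.093 0.993 0.068
  outer loop
   vertex 1.4 3.5 3.0
   vertex 3.8 3.4 1.2
   vertex 0.4 3.8 0.0
  endloop
 endfacet
 facet normal 0.572 0.346 0.744
  outer loop
   vertex 1.4 3.5 3.0
   vertex 2.2 1.1 3.5
   vertex 3.8 3.4 1.2
  endloop
 endfacet
 facet normal -0.723 -0.440 -0.532
  outer loop
   vertex 0.7 0.4 2.4
   vertex 0.4 3.8 0.0
   vertex 1.9 0.0 1.1
  endloop
 endfacet
 facet normal 0.130 -0.907 0.400
  outer loop
   vertex 0.7 0.4 2.4
   vertex 1.9 0.0 1.1
   vertex 2.2 1.1 3.5
  endloop
 endfacet
 facet normal -0.934 0.148 0.326
  outer loop
   vertex 0.7 0.4 2.4
   vertex 1.4 3.5 3.0
   vertex 0.4 3.8 0.0
  endloop
 endfacet
 facet normal -0.583 -0.025 0.812
  outer loop
   vertex 0.7 0.4 2.4
   vertex 2.2 1.1 3.5
   vertex 1.4 3.5 3.0
  endloop
 endfacet
 facet normal 0.872 -0.488 0.035
  outer loop
   vertex 3.1 2.2 1.9
   vertex 1.9 0.0 1.1
   vertex 3.8 3.4 1.2
  endloop
 endfacet
 facet normal 0.893 -0.380 0.241
  outer loop
   vertex 3.1 2.2 1.9
   vertex 3.8 3.4 1.2
   vertex 2.2 1.1 3.5
  endloop
 endfacet
 facet normal 0.850 -0.510 0.128
  outer loop
   vertex 3.1 2.2 1.9
   vertex 2.2 1.1 3.5
   vertex 1.9 0.0 1.1
  endloop
 endfacet
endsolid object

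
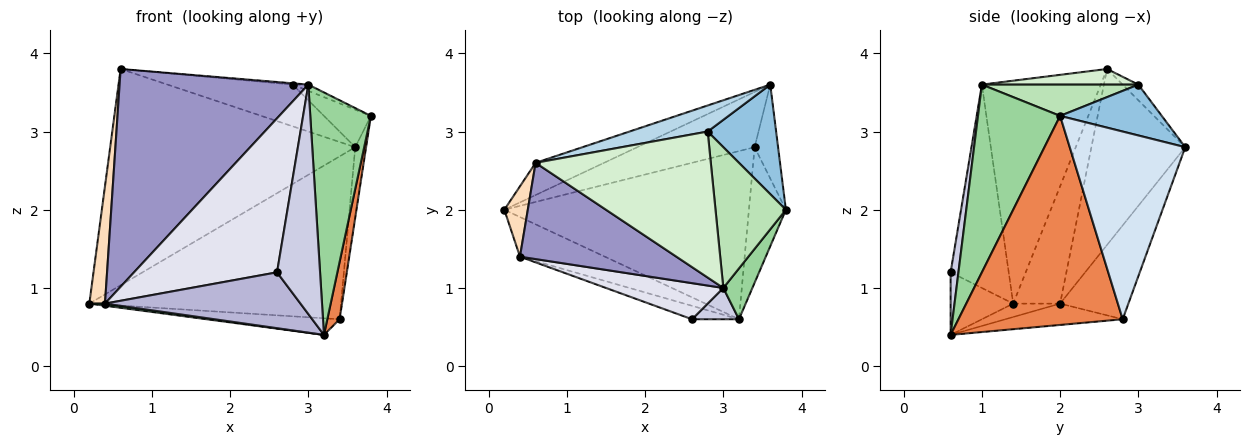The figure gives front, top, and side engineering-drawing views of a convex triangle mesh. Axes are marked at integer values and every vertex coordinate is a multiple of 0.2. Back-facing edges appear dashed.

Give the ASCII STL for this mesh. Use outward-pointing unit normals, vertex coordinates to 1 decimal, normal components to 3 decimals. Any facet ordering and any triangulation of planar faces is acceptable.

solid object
 facet normal -0.354 0.925 -0.138
  outer loop
   vertex 0.6 2.6 3.8
   vertex 3.6 3.6 2.8
   vertex 0.2 2.0 0.8
  endloop
 endfacet
 facet normal 0.575 0.265 0.774
  outer loop
   vertex 2.8 3.0 3.6
   vertex 3.8 2.0 3.2
   vertex 3.6 3.6 2.8
  endloop
 endfacet
 facet normal -0.105 0.843 0.527
  outer loop
   vertex 2.8 3.0 3.6
   vertex 3.6 3.6 2.8
   vertex 0.6 2.6 3.8
  endloop
 endfacet
 facet normal 0.988 0.093 -0.124
  outer loop
   vertex 3.4 2.8 0.6
   vertex 3.6 3.6 2.8
   vertex 3.8 2.0 3.2
  endloop
 endfacet
 facet normal 0.982 -0.073 -0.174
  outer loop
   vertex 3.4 2.8 0.6
   vertex 3.8 2.0 3.2
   vertex 3.2 0.6 0.4
  endloop
 endfacet
 facet normal -0.249 0.917 -0.311
  outer loop
   vertex 3.4 2.8 0.6
   vertex 0.2 2.0 0.8
   vertex 3.6 3.6 2.8
  endloop
 endfacet
 facet normal -0.086 0.098 -0.991
  outer loop
   vertex 3.4 2.8 0.6
   vertex 3.2 0.6 0.4
   vertex 0.2 2.0 0.8
  endloop
 endfacet
 facet normal -0.932 -0.311 0.186
  outer loop
   vertex 0.4 1.4 0.8
   vertex 0.6 2.6 3.8
   vertex 0.2 2.0 0.8
  endloop
 endfacet
 facet normal -0.156 -0.052 -0.986
  outer loop
   vertex 0.4 1.4 0.8
   vertex 0.2 2.0 0.8
   vertex 3.2 0.6 0.4
  endloop
 endfacet
 facet normal 0.798 -0.589 0.124
  outer loop
   vertex 3.0 1.0 3.6
   vertex 3.2 0.6 0.4
   vertex 3.8 2.0 3.2
  endloop
 endfacet
 facet normal 0.406 0.041 0.913
  outer loop
   vertex 3.0 1.0 3.6
   vertex 3.8 2.0 3.2
   vertex 2.8 3.0 3.6
  endloop
 endfacet
 facet normal 0.089 0.009 0.996
  outer loop
   vertex 3.0 1.0 3.6
   vertex 2.8 3.0 3.6
   vertex 0.6 2.6 3.8
  endloop
 endfacet
 facet normal -0.499 -0.793 0.350
  outer loop
   vertex 3.0 1.0 3.6
   vertex 0.6 2.6 3.8
   vertex 0.4 1.4 0.8
  endloop
 endfacet
 facet normal -0.297 -0.928 -0.223
  outer loop
   vertex 2.6 0.6 1.2
   vertex 0.4 1.4 0.8
   vertex 3.2 0.6 0.4
  endloop
 endfacet
 facet normal 0.177 -0.975 0.133
  outer loop
   vertex 2.6 0.6 1.2
   vertex 3.2 0.6 0.4
   vertex 3.0 1.0 3.6
  endloop
 endfacet
 facet normal -0.368 -0.905 0.212
  outer loop
   vertex 2.6 0.6 1.2
   vertex 3.0 1.0 3.6
   vertex 0.4 1.4 0.8
  endloop
 endfacet
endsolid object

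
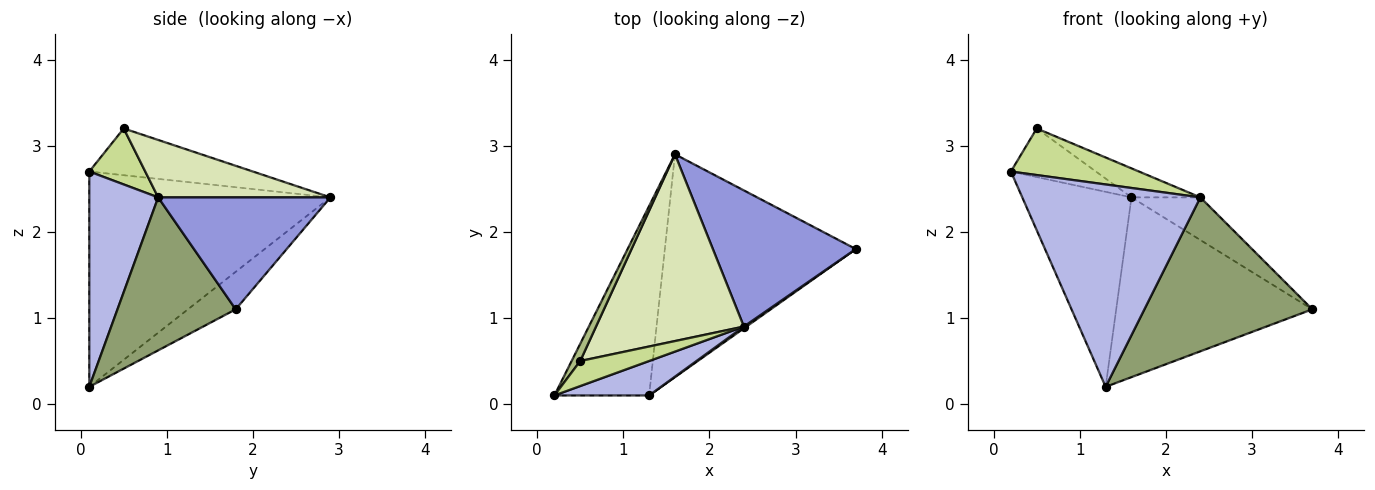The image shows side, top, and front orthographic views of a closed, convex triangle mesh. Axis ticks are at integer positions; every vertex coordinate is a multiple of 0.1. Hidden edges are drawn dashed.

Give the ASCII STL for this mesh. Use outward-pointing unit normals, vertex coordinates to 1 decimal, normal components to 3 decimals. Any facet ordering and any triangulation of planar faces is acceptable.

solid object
 facet normal -0.846 0.383 -0.372
  outer loop
   vertex 1.3 0.1 0.2
   vertex 0.2 0.1 2.7
   vertex 1.6 2.9 2.4
  endloop
 endfacet
 facet normal -0.151 0.621 -0.769
  outer loop
   vertex 1.3 0.1 0.2
   vertex 1.6 2.9 2.4
   vertex 3.7 1.8 1.1
  endloop
 endfacet
 facet normal 0.599 0.239 0.764
  outer loop
   vertex 2.4 0.9 2.4
   vertex 3.7 1.8 1.1
   vertex 1.6 2.9 2.4
  endloop
 endfacet
 facet normal 0.356 -0.921 0.157
  outer loop
   vertex 2.4 0.9 2.4
   vertex 0.2 0.1 2.7
   vertex 1.3 0.1 0.2
  endloop
 endfacet
 facet normal 0.576 -0.818 0.010
  outer loop
   vertex 2.4 0.9 2.4
   vertex 1.3 0.1 0.2
   vertex 3.7 1.8 1.1
  endloop
 endfacet
 facet normal -0.876 0.455 0.161
  outer loop
   vertex 0.5 0.5 3.2
   vertex 1.6 2.9 2.4
   vertex 0.2 0.1 2.7
  endloop
 endfacet
 facet normal 0.359 -0.822 0.442
  outer loop
   vertex 0.5 0.5 3.2
   vertex 0.2 0.1 2.7
   vertex 2.4 0.9 2.4
  endloop
 endfacet
 facet normal 0.358 0.143 0.923
  outer loop
   vertex 0.5 0.5 3.2
   vertex 2.4 0.9 2.4
   vertex 1.6 2.9 2.4
  endloop
 endfacet
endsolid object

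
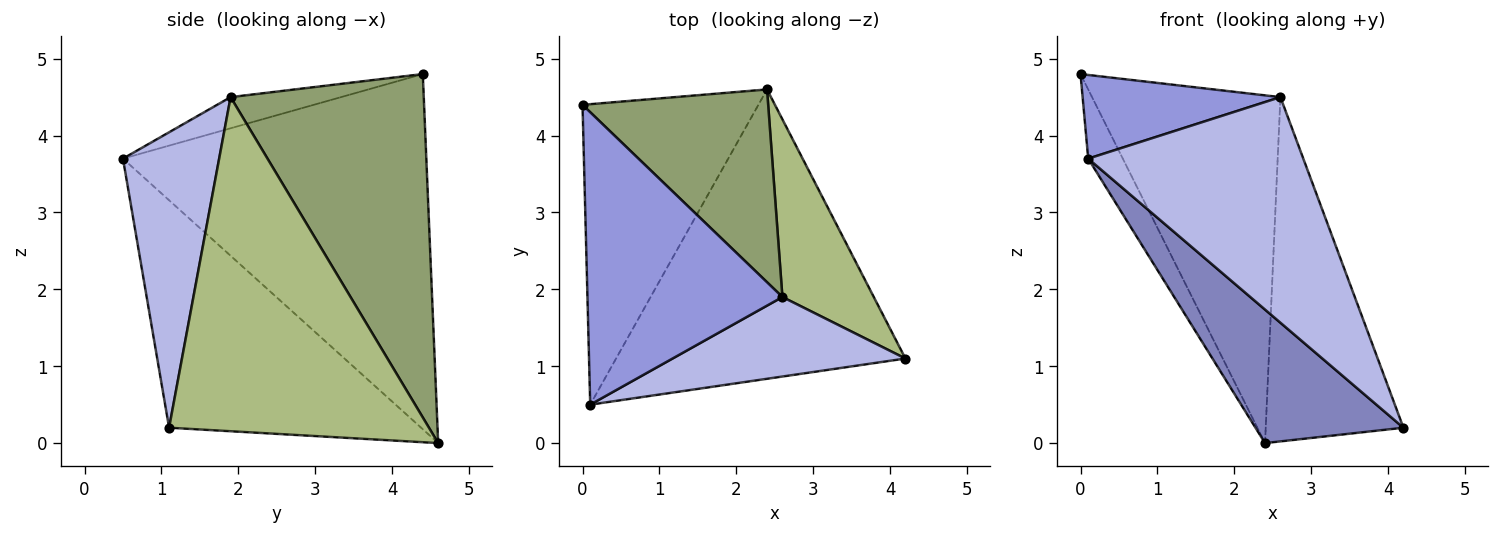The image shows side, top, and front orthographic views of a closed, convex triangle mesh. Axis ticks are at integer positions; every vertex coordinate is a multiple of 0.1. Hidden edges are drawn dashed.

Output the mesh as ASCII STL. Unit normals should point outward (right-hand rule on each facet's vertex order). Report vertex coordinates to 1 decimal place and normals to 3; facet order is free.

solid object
 facet normal -0.891 0.102 -0.442
  outer loop
   vertex 2.4 4.6 0.0
   vertex 0.1 0.5 3.7
   vertex 0.0 4.4 4.8
  endloop
 endfacet
 facet normal -0.581 -0.341 -0.739
  outer loop
   vertex 2.4 4.6 0.0
   vertex 4.2 1.1 0.2
   vertex 0.1 0.5 3.7
  endloop
 endfacet
 facet normal -0.152 -0.272 0.950
  outer loop
   vertex 2.6 1.9 4.5
   vertex 0.0 4.4 4.8
   vertex 0.1 0.5 3.7
  endloop
 endfacet
 facet normal 0.389 -0.869 0.306
  outer loop
   vertex 2.6 1.9 4.5
   vertex 0.1 0.5 3.7
   vertex 4.2 1.1 0.2
  endloop
 endfacet
 facet normal 0.668 0.651 0.361
  outer loop
   vertex 2.6 1.9 4.5
   vertex 2.4 4.6 0.0
   vertex 0.0 4.4 4.8
  endloop
 endfacet
 facet normal 0.859 0.455 0.235
  outer loop
   vertex 2.6 1.9 4.5
   vertex 4.2 1.1 0.2
   vertex 2.4 4.6 0.0
  endloop
 endfacet
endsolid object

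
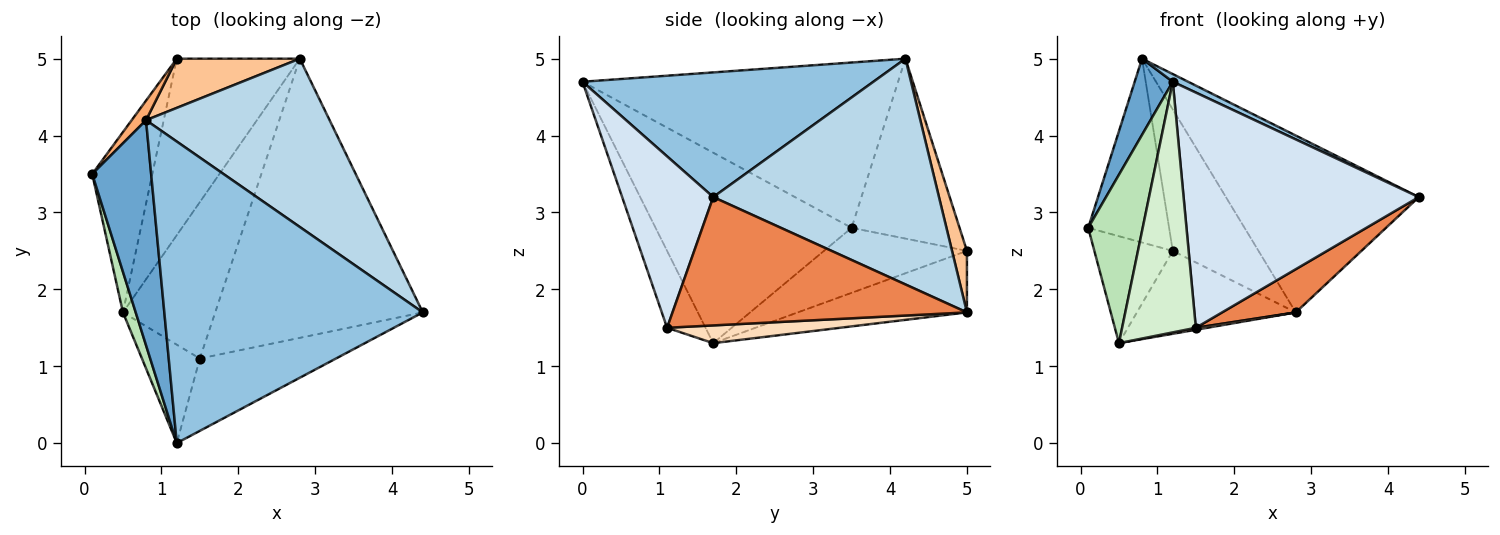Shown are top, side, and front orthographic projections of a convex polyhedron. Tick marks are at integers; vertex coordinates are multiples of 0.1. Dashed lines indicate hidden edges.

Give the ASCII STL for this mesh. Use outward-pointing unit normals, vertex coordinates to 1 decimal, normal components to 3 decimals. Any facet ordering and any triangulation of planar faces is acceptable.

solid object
 facet normal -0.936 -0.113 0.334
  outer loop
   vertex 0.8 4.2 5.0
   vertex 0.1 3.5 2.8
   vertex 1.2 0.0 4.7
  endloop
 endfacet
 facet normal 0.434 -0.023 0.900
  outer loop
   vertex 0.8 4.2 5.0
   vertex 1.2 0.0 4.7
   vertex 4.4 1.7 3.2
  endloop
 endfacet
 facet normal 0.647 0.553 0.526
  outer loop
   vertex 2.8 5.0 1.7
   vertex 0.8 4.2 5.0
   vertex 4.4 1.7 3.2
  endloop
 endfacet
 facet normal 0.347 -0.896 -0.276
  outer loop
   vertex 1.5 1.1 1.5
   vertex 4.4 1.7 3.2
   vertex 1.2 0.0 4.7
  endloop
 endfacet
 facet normal 0.521 -0.131 -0.843
  outer loop
   vertex 1.5 1.1 1.5
   vertex 2.8 5.0 1.7
   vertex 4.4 1.7 3.2
  endloop
 endfacet
 facet normal -0.799 0.598 0.064
  outer loop
   vertex 1.2 5.0 2.5
   vertex 0.1 3.5 2.8
   vertex 0.8 4.2 5.0
  endloop
 endfacet
 facet normal 0.162 0.932 0.324
  outer loop
   vertex 1.2 5.0 2.5
   vertex 0.8 4.2 5.0
   vertex 2.8 5.0 1.7
  endloop
 endfacet
 facet normal 0.189 -0.013 -0.982
  outer loop
   vertex 0.5 1.7 1.3
   vertex 2.8 5.0 1.7
   vertex 1.5 1.1 1.5
  endloop
 endfacet
 facet normal -0.412 0.387 -0.825
  outer loop
   vertex 0.5 1.7 1.3
   vertex 1.2 5.0 2.5
   vertex 2.8 5.0 1.7
  endloop
 endfacet
 facet normal -0.681 0.373 -0.630
  outer loop
   vertex 0.5 1.7 1.3
   vertex 0.1 3.5 2.8
   vertex 1.2 5.0 2.5
  endloop
 endfacet
 facet normal -0.961 -0.267 0.064
  outer loop
   vertex 0.5 1.7 1.3
   vertex 1.2 0.0 4.7
   vertex 0.1 3.5 2.8
  endloop
 endfacet
 facet normal -0.437 -0.837 -0.329
  outer loop
   vertex 0.5 1.7 1.3
   vertex 1.5 1.1 1.5
   vertex 1.2 0.0 4.7
  endloop
 endfacet
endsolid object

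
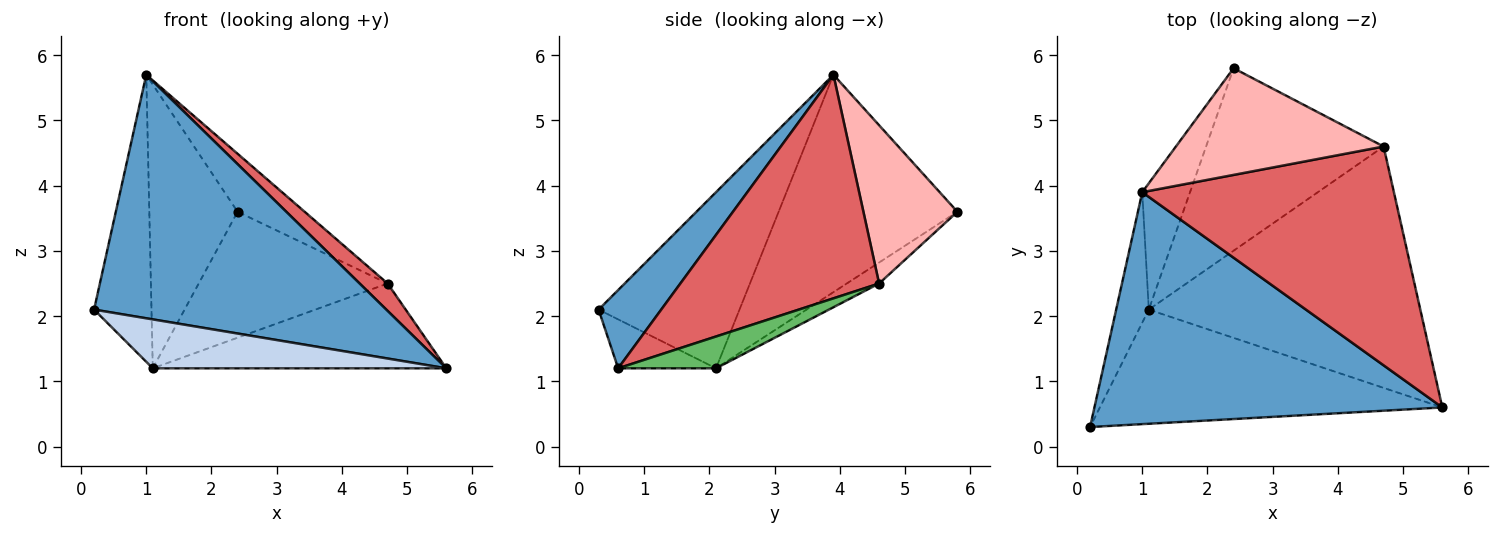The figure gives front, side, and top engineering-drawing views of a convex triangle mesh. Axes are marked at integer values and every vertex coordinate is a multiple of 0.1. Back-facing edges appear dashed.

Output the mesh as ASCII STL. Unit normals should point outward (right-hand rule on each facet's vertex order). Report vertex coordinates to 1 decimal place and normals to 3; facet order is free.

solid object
 facet normal 0.153 -0.716 0.681
  outer loop
   vertex 1.0 3.9 5.7
   vertex 0.2 0.3 2.1
   vertex 5.6 0.6 1.2
  endloop
 endfacet
 facet normal -0.130 -0.391 -0.911
  outer loop
   vertex 1.1 2.1 1.2
   vertex 5.6 0.6 1.2
   vertex 0.2 0.3 2.1
  endloop
 endfacet
 facet normal -0.913 0.372 -0.169
  outer loop
   vertex 1.1 2.1 1.2
   vertex 0.2 0.3 2.1
   vertex 1.0 3.9 5.7
  endloop
 endfacet
 facet normal -0.880 0.434 -0.193
  outer loop
   vertex 1.1 2.1 1.2
   vertex 1.0 3.9 5.7
   vertex 2.4 5.8 3.6
  endloop
 endfacet
 facet normal 0.110 0.329 -0.938
  outer loop
   vertex 4.7 4.6 2.5
   vertex 5.6 0.6 1.2
   vertex 1.1 2.1 1.2
  endloop
 endfacet
 facet normal -0.097 0.565 -0.819
  outer loop
   vertex 4.7 4.6 2.5
   vertex 1.1 2.1 1.2
   vertex 2.4 5.8 3.6
  endloop
 endfacet
 facet normal 0.661 -0.093 0.744
  outer loop
   vertex 4.7 4.6 2.5
   vertex 1.0 3.9 5.7
   vertex 5.6 0.6 1.2
  endloop
 endfacet
 facet normal 0.556 0.397 0.730
  outer loop
   vertex 4.7 4.6 2.5
   vertex 2.4 5.8 3.6
   vertex 1.0 3.9 5.7
  endloop
 endfacet
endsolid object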